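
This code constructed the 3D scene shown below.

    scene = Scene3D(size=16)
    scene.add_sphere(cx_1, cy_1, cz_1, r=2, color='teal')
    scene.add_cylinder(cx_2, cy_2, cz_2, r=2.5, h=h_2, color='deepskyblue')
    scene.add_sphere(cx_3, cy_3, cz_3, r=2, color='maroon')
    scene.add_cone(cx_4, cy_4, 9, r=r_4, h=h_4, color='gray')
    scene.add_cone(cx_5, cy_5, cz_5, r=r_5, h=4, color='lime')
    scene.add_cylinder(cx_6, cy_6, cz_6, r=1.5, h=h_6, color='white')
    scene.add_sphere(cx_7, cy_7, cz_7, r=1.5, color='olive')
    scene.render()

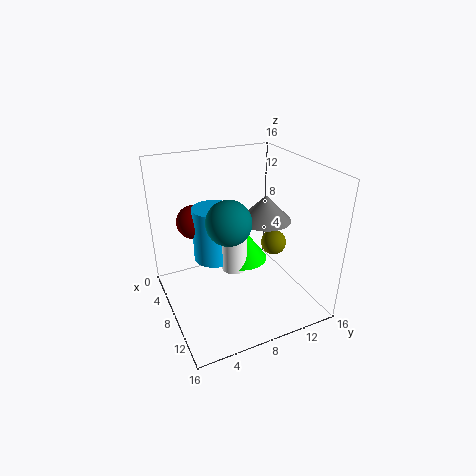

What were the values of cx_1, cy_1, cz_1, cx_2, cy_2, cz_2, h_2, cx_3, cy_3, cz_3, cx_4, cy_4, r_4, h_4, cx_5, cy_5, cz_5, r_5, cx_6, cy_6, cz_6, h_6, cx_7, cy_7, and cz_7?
cx_1 = 13.5
cy_1 = 4.5
cz_1 = 13
cx_2 = 4.5
cy_2 = 6.5
cz_2 = 4
h_2 = 6.5
cx_3 = 3
cy_3 = 4.5
cz_3 = 8.5
cx_4 = 7
cy_4 = 12
r_4 = 3
h_4 = 3
cx_5 = 6
cy_5 = 9.5
cz_5 = 4
r_5 = 3
cx_6 = 7
cy_6 = 8
cz_6 = 3.5
h_6 = 7
cx_7 = 7.5
cy_7 = 13
cz_7 = 6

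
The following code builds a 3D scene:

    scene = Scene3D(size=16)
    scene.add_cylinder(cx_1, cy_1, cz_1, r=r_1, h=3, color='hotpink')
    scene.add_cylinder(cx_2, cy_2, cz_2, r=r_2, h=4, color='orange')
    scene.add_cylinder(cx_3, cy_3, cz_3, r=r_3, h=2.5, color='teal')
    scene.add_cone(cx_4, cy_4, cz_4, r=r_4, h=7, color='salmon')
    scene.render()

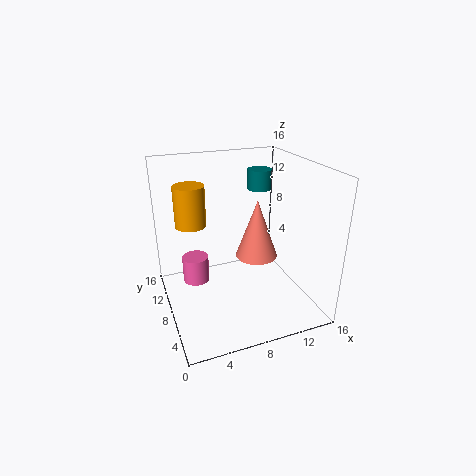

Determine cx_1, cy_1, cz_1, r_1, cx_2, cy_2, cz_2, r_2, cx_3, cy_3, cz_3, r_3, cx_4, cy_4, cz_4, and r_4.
cx_1 = 3.5
cy_1 = 10
cz_1 = 2.5
r_1 = 1.5
cx_2 = 2.5
cy_2 = 6.5
cz_2 = 11
r_2 = 1.5
cx_3 = 13
cy_3 = 13.5
cz_3 = 11.5
r_3 = 1.5
cx_4 = 11
cy_4 = 9.5
cz_4 = 4.5
r_4 = 2.5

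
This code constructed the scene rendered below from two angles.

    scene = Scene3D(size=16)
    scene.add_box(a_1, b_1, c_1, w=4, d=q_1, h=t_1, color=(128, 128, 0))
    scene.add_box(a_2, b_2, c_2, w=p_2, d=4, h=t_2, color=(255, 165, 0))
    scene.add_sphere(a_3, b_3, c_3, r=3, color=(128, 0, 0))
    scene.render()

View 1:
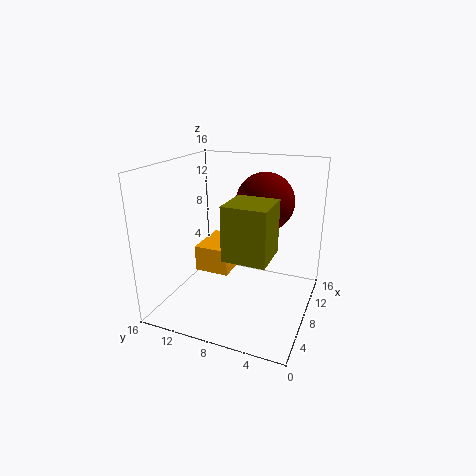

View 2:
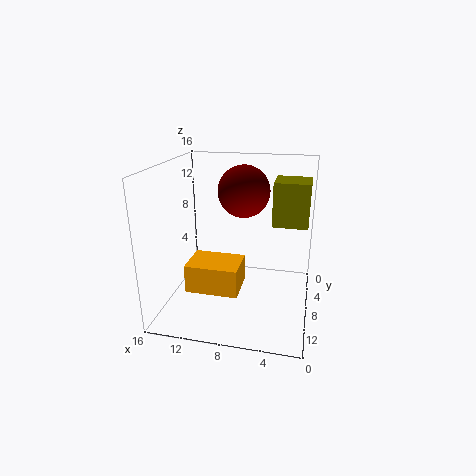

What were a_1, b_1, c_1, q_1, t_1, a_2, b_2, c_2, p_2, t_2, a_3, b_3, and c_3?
a_1 = 0.5
b_1 = 2.5
c_1 = 9
q_1 = 4
t_1 = 5
a_2 = 7
b_2 = 9
c_2 = 3.5
p_2 = 5.5
t_2 = 3
a_3 = 8
b_3 = 5
c_3 = 12.5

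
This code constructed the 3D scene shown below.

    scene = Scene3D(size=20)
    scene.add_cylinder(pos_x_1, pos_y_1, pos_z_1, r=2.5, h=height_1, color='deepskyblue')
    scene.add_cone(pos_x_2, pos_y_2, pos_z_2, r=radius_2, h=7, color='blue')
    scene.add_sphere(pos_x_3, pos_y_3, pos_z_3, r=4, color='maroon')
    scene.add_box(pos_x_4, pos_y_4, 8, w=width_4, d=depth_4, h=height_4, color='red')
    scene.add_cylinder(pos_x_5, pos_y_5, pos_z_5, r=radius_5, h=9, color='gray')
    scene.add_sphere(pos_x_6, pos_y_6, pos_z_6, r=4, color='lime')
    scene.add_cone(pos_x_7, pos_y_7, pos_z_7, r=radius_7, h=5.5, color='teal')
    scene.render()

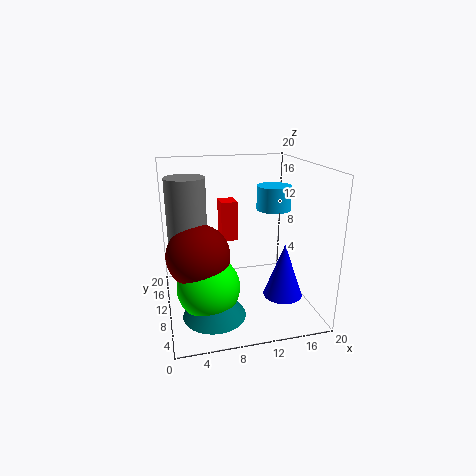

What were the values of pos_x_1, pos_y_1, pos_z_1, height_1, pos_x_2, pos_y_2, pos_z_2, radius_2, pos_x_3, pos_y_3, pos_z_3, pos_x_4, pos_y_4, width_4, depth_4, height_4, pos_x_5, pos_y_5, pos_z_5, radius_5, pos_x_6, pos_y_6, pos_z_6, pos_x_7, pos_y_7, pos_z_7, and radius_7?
pos_x_1 = 16; pos_y_1 = 12.5; pos_z_1 = 13; height_1 = 3.5; pos_x_2 = 14.5; pos_y_2 = 4; pos_z_2 = 4; radius_2 = 2.5; pos_x_3 = 4; pos_y_3 = 6.5; pos_z_3 = 9.5; pos_x_4 = 8.5; pos_y_4 = 14; width_4 = 2.5; depth_4 = 3; height_4 = 6; pos_x_5 = 3; pos_y_5 = 8.5; pos_z_5 = 10; radius_5 = 2.5; pos_x_6 = 5; pos_y_6 = 5.5; pos_z_6 = 5.5; pos_x_7 = 5.5; pos_y_7 = 4.5; pos_z_7 = 2; radius_7 = 4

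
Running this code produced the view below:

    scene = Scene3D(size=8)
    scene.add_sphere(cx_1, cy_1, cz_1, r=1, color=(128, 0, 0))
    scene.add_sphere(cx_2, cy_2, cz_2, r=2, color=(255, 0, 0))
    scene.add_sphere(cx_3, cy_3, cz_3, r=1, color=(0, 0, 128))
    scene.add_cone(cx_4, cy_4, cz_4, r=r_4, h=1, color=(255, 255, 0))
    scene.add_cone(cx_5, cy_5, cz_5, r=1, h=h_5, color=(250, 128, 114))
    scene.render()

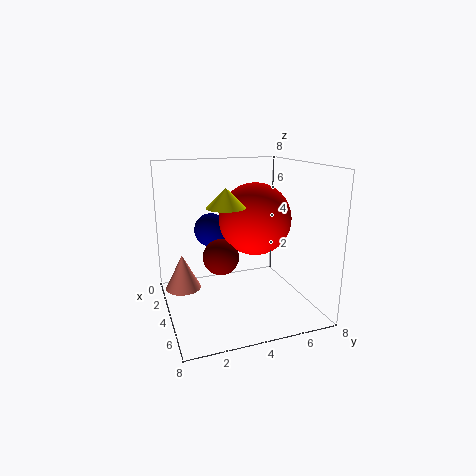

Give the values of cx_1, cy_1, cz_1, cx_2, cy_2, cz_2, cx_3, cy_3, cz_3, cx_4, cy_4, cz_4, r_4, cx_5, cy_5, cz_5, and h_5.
cx_1 = 4
cy_1 = 3
cz_1 = 3
cx_2 = 4
cy_2 = 5
cz_2 = 5
cx_3 = 2
cy_3 = 3
cz_3 = 4
cx_4 = 5
cy_4 = 3
cz_4 = 6
r_4 = 1
cx_5 = 3
cy_5 = 1
cz_5 = 1
h_5 = 2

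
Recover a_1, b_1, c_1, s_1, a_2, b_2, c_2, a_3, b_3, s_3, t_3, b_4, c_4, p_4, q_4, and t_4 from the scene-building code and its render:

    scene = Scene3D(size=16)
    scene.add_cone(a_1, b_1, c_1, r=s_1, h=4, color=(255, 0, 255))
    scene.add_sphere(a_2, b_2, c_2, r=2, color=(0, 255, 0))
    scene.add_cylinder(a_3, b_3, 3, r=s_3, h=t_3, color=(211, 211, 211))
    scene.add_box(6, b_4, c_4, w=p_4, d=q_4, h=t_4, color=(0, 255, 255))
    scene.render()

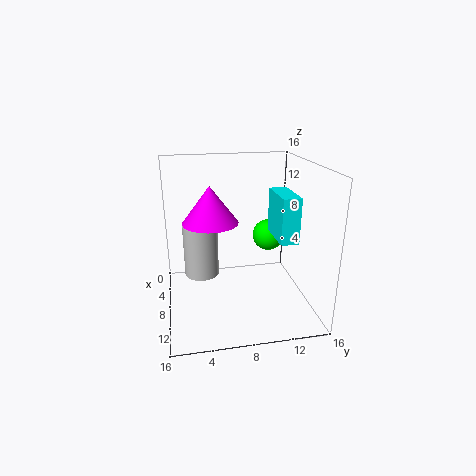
a_1 = 8, b_1 = 5, c_1 = 10, s_1 = 3, a_2 = 3, b_2 = 13, c_2 = 6, a_3 = 6, b_3 = 4, s_3 = 2, t_3 = 6, b_4 = 12, c_4 = 8, p_4 = 5, q_4 = 2, t_4 = 5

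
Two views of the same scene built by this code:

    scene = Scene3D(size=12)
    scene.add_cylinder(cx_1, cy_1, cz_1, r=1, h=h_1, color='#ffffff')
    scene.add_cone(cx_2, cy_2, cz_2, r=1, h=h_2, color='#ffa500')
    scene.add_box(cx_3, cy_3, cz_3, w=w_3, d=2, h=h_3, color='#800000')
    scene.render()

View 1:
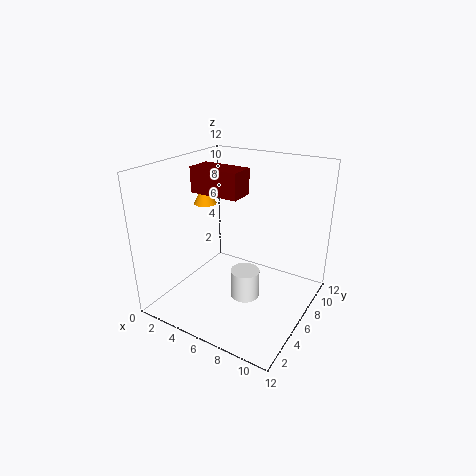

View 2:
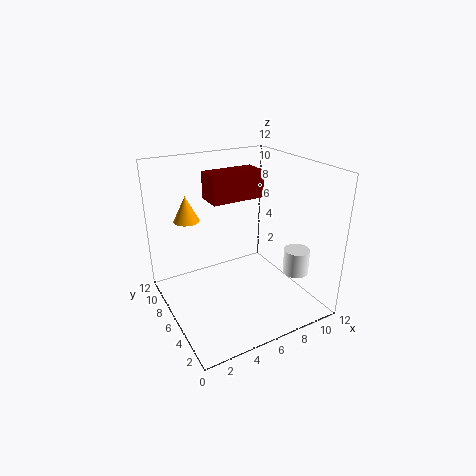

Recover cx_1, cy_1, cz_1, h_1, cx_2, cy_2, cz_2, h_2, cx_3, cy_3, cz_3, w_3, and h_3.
cx_1 = 9, cy_1 = 2, cz_1 = 4, h_1 = 2, cx_2 = 2, cy_2 = 7, cz_2 = 8, h_2 = 2, cx_3 = 3, cy_3 = 4, cz_3 = 10, w_3 = 4, h_3 = 2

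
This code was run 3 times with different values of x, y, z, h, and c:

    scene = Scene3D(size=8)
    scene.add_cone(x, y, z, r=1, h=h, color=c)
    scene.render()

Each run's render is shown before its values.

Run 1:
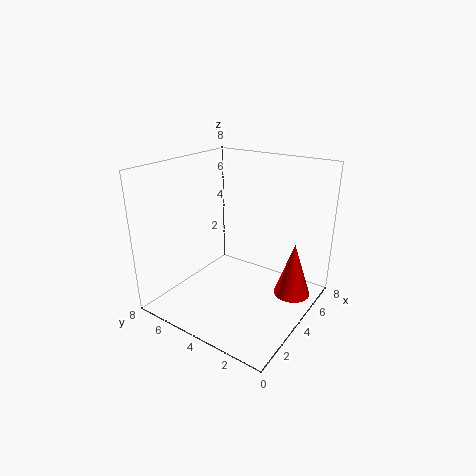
x = 5; y = 1; z = 1; h = 3; c = 'red'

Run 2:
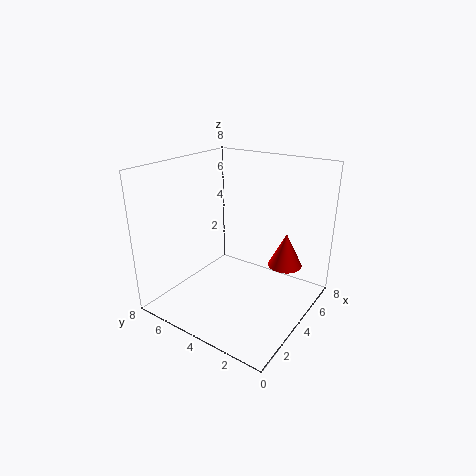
x = 6; y = 2; z = 2; h = 2; c = 'red'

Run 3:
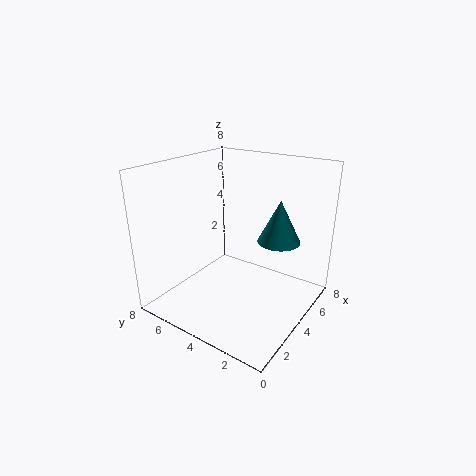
x = 3; y = 1; z = 5; h = 2; c = 'teal'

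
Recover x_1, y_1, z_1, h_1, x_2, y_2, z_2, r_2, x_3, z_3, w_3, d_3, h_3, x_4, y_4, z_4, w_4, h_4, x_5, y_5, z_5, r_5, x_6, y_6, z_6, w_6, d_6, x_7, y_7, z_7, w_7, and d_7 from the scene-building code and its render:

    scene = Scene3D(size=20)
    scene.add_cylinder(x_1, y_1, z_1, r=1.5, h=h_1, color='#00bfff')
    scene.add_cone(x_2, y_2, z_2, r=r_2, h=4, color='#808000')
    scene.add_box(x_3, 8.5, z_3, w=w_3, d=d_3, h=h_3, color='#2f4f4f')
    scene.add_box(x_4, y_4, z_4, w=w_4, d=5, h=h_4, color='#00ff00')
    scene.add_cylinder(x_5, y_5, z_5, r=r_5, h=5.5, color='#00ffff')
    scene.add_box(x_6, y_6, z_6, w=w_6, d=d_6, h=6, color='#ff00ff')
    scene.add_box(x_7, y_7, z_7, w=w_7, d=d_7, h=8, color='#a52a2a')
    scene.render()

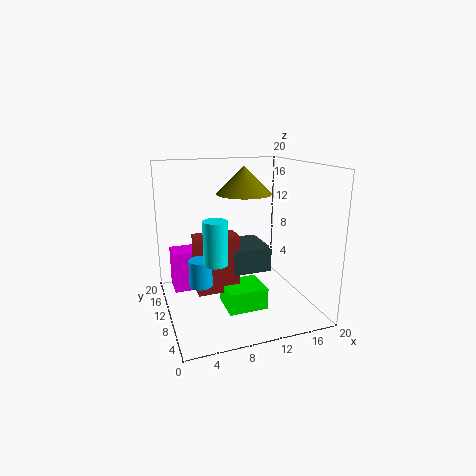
x_1 = 4
y_1 = 7.5
z_1 = 5
h_1 = 3.5
x_2 = 12
y_2 = 13
z_2 = 15.5
r_2 = 4
x_3 = 9
z_3 = 5
w_3 = 5.5
d_3 = 6.5
h_3 = 3.5
x_4 = 7.5
y_4 = 6
z_4 = 0.5
w_4 = 5.5
h_4 = 3
x_5 = 5.5
y_5 = 5.5
z_5 = 8.5
r_5 = 1.5
x_6 = 1.5
y_6 = 14
z_6 = 1
w_6 = 6.5
d_6 = 4
x_7 = 4
y_7 = 9
z_7 = 2.5
w_7 = 6
d_7 = 3.5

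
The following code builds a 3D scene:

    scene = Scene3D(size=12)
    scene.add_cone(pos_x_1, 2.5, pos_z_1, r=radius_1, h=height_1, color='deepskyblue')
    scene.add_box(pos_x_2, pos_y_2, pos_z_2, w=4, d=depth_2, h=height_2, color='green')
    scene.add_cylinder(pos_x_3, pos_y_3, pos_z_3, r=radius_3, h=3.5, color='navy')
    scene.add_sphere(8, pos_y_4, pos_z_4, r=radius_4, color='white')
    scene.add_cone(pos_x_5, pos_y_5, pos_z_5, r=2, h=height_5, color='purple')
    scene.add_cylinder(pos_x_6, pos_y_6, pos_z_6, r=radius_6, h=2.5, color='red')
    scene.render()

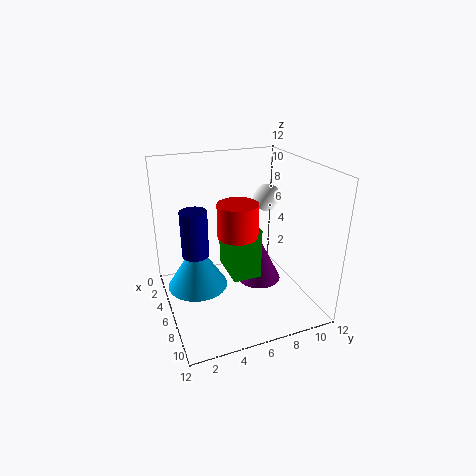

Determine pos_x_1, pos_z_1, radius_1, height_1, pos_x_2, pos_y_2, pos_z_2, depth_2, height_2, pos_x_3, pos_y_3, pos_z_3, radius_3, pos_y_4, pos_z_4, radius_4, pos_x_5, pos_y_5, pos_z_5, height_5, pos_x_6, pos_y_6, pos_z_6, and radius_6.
pos_x_1 = 5.5, pos_z_1 = 2, radius_1 = 2.5, height_1 = 4, pos_x_2 = 2.5, pos_y_2 = 5.5, pos_z_2 = 2, depth_2 = 2.5, height_2 = 4.5, pos_x_3 = 7.5, pos_y_3 = 2, pos_z_3 = 6, radius_3 = 1, pos_y_4 = 7.5, pos_z_4 = 10, radius_4 = 1, pos_x_5 = 5, pos_y_5 = 8.5, pos_z_5 = 1, height_5 = 4, pos_x_6 = 8.5, pos_y_6 = 5, pos_z_6 = 7.5, radius_6 = 1.5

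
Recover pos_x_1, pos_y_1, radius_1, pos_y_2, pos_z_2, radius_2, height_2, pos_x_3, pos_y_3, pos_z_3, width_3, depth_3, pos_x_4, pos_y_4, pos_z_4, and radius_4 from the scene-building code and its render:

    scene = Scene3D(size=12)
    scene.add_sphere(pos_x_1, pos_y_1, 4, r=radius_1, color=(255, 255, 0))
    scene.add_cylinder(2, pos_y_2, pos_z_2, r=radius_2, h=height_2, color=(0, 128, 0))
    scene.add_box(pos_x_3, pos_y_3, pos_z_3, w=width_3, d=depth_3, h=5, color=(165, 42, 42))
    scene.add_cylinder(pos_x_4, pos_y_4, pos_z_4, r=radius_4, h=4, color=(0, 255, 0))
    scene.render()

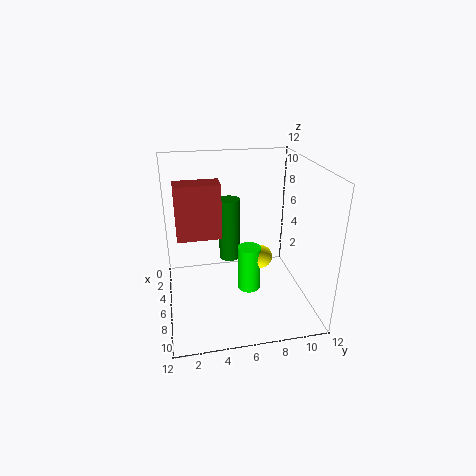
pos_x_1 = 6
pos_y_1 = 8
radius_1 = 1
pos_y_2 = 6
pos_z_2 = 2
radius_2 = 1
height_2 = 6
pos_x_3 = 2
pos_y_3 = 1
pos_z_3 = 5
width_3 = 2
depth_3 = 4
pos_x_4 = 6
pos_y_4 = 7
pos_z_4 = 1
radius_4 = 1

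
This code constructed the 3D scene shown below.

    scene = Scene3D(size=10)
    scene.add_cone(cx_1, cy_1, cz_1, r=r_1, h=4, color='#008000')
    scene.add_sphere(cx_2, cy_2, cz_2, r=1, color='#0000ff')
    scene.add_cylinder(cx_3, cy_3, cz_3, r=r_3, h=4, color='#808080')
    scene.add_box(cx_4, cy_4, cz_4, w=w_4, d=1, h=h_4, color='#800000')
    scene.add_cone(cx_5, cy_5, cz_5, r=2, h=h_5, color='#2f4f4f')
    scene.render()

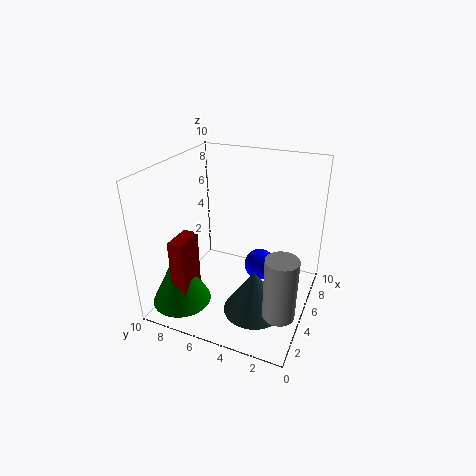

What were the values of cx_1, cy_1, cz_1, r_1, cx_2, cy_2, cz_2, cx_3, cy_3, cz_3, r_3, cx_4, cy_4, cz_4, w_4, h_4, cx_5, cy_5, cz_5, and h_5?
cx_1 = 2, cy_1 = 8, cz_1 = 1, r_1 = 2, cx_2 = 4, cy_2 = 3, cz_2 = 4, cx_3 = 2, cy_3 = 1, cz_3 = 2, r_3 = 1, cx_4 = 1, cy_4 = 7, cz_4 = 2, w_4 = 2, h_4 = 4, cx_5 = 3, cy_5 = 3, cz_5 = 1, h_5 = 3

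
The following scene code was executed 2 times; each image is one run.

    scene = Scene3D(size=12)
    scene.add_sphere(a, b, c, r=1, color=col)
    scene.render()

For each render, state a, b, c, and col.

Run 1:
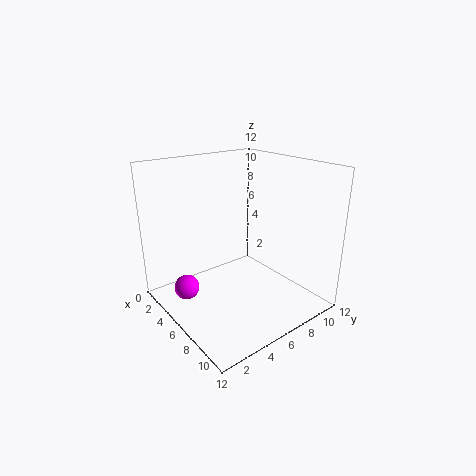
a = 5, b = 1.5, c = 2.5, col = 'magenta'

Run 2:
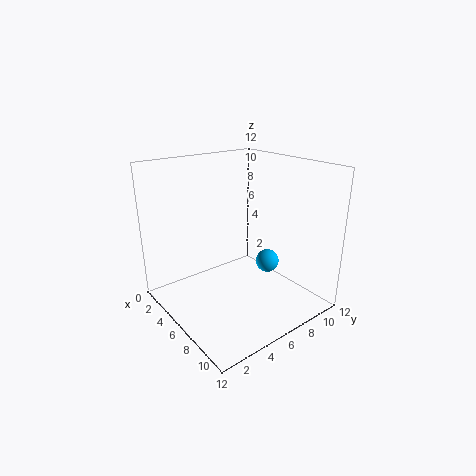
a = 7, b = 8.5, c = 3.5, col = 'deepskyblue'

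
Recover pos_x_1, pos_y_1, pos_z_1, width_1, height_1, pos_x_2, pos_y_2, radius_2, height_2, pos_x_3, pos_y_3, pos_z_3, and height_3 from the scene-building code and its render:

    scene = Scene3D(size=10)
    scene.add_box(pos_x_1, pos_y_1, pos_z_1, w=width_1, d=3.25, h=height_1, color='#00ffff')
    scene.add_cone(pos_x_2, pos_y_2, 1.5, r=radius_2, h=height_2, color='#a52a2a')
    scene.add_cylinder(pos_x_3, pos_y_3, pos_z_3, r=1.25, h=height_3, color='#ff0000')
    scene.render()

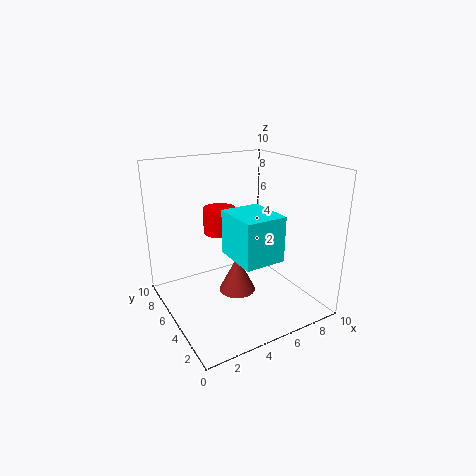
pos_x_1 = 3.75
pos_y_1 = 1.75
pos_z_1 = 4.25
width_1 = 2.75
height_1 = 3
pos_x_2 = 4.5
pos_y_2 = 4.25
radius_2 = 1.25
height_2 = 2.5
pos_x_3 = 5.25
pos_y_3 = 8.25
pos_z_3 = 4.25
height_3 = 2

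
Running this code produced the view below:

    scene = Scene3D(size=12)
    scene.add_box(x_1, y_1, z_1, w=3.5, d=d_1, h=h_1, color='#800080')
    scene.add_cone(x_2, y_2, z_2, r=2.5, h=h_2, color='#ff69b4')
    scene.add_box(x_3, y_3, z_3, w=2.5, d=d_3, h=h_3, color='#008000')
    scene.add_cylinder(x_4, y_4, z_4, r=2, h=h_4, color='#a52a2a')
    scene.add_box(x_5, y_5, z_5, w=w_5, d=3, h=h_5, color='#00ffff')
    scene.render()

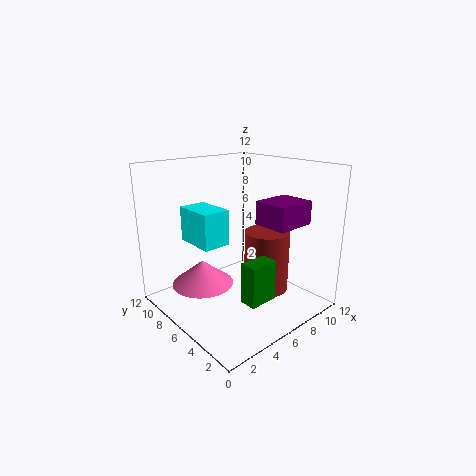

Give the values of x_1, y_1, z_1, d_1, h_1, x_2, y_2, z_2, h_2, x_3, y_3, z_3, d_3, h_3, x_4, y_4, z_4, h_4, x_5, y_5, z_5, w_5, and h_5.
x_1 = 7.5
y_1 = 2.5
z_1 = 7
d_1 = 3
h_1 = 2
x_2 = 3
y_2 = 7
z_2 = 2.5
h_2 = 2
x_3 = 5
y_3 = 3
z_3 = 1
d_3 = 1.5
h_3 = 3.5
x_4 = 9
y_4 = 5.5
z_4 = 0.5
h_4 = 5.5
x_5 = 1
y_5 = 3.5
z_5 = 7
w_5 = 2
h_5 = 2.5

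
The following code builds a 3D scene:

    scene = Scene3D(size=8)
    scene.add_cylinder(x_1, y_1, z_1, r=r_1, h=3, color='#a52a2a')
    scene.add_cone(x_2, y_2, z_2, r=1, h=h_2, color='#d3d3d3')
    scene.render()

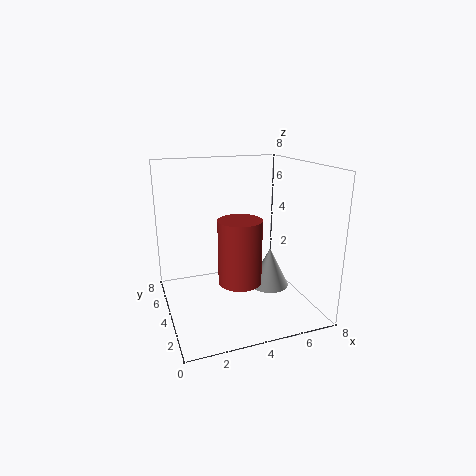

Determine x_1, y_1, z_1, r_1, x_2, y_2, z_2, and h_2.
x_1 = 3
y_1 = 1
z_1 = 3
r_1 = 1
x_2 = 5
y_2 = 2
z_2 = 2
h_2 = 2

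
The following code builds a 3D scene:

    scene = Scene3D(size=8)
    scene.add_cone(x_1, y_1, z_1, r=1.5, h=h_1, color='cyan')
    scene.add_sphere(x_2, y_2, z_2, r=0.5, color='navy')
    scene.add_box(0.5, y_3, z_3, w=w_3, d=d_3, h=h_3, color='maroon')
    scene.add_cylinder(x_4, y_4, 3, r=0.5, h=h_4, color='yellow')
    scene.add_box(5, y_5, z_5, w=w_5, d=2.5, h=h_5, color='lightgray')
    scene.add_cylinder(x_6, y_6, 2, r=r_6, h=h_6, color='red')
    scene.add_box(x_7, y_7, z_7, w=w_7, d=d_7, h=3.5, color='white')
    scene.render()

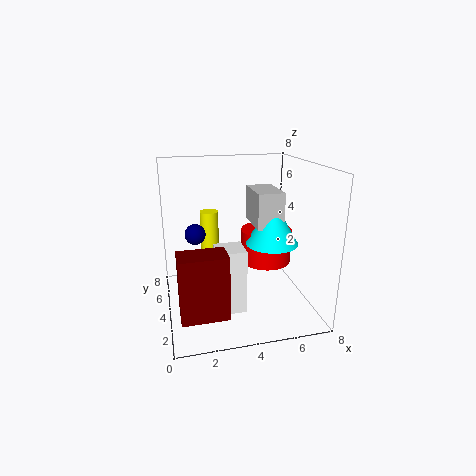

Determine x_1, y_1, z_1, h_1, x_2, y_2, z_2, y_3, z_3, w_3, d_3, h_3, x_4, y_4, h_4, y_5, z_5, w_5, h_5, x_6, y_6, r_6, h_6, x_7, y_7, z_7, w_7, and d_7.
x_1 = 6; y_1 = 4; z_1 = 3.5; h_1 = 2.5; x_2 = 1.5; y_2 = 2.5; z_2 = 5; y_3 = 1.5; z_3 = 0.5; w_3 = 2.5; d_3 = 1.5; h_3 = 3.5; x_4 = 2.5; y_4 = 4.5; h_4 = 2.5; y_5 = 3.5; z_5 = 4.5; w_5 = 1.5; h_5 = 2; x_6 = 6; y_6 = 5; r_6 = 1.5; h_6 = 2; x_7 = 2.5; y_7 = 2; z_7 = 0.5; w_7 = 1.5; d_7 = 1.5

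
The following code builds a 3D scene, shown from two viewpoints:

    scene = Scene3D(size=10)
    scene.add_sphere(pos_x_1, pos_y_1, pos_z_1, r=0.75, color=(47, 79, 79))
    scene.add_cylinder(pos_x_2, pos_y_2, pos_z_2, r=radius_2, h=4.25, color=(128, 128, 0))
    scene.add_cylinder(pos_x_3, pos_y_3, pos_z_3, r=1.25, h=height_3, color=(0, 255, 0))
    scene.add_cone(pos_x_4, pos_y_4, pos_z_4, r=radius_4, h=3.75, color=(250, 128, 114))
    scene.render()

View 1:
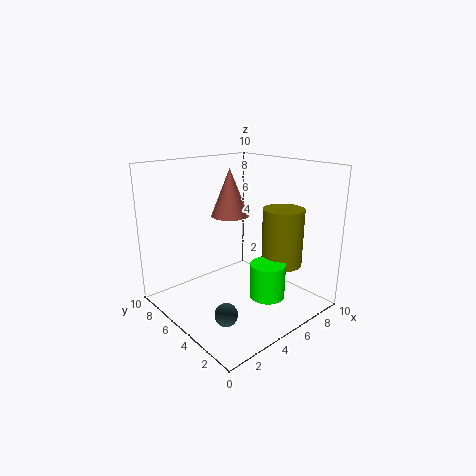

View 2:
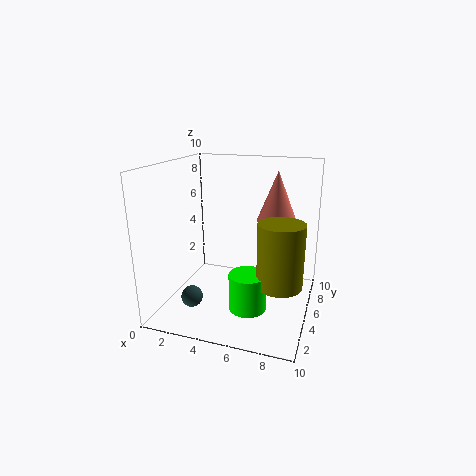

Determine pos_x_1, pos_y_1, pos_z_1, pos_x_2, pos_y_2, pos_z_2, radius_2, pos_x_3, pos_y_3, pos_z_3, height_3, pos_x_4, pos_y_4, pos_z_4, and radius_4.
pos_x_1 = 2.25, pos_y_1 = 3, pos_z_1 = 1, pos_x_2 = 8.25, pos_y_2 = 3.75, pos_z_2 = 2.5, radius_2 = 1.5, pos_x_3 = 6.25, pos_y_3 = 3.25, pos_z_3 = 0.75, height_3 = 2.5, pos_x_4 = 7, pos_y_4 = 8.25, pos_z_4 = 5.5, radius_4 = 1.5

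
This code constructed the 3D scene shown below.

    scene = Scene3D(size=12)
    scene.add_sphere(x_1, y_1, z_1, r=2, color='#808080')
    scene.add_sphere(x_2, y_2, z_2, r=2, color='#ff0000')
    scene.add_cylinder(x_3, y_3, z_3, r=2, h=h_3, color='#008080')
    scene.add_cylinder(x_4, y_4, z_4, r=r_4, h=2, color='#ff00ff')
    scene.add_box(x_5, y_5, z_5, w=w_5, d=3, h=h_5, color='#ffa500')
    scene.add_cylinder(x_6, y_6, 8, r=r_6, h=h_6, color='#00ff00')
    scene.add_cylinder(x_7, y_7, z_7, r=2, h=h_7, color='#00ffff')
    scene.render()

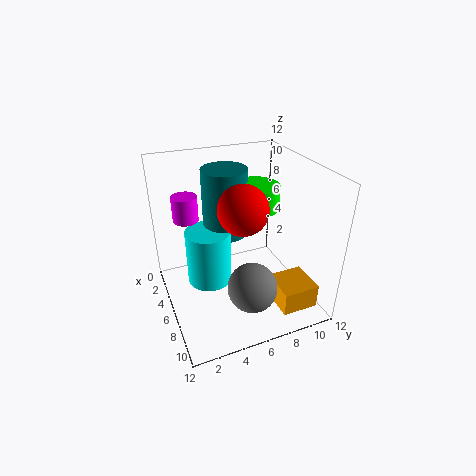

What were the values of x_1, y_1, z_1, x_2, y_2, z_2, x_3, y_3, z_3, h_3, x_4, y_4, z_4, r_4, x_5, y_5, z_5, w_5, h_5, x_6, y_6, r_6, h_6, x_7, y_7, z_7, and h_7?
x_1 = 9; y_1 = 6; z_1 = 3; x_2 = 7; y_2 = 6; z_2 = 9; x_3 = 3; y_3 = 6; z_3 = 5; h_3 = 6; x_4 = 5; y_4 = 2; z_4 = 8; r_4 = 1; x_5 = 8; y_5 = 8; z_5 = 1; w_5 = 3; h_5 = 2; x_6 = 5; y_6 = 8; r_6 = 2; h_6 = 2; x_7 = 4; y_7 = 4; z_7 = 1; h_7 = 5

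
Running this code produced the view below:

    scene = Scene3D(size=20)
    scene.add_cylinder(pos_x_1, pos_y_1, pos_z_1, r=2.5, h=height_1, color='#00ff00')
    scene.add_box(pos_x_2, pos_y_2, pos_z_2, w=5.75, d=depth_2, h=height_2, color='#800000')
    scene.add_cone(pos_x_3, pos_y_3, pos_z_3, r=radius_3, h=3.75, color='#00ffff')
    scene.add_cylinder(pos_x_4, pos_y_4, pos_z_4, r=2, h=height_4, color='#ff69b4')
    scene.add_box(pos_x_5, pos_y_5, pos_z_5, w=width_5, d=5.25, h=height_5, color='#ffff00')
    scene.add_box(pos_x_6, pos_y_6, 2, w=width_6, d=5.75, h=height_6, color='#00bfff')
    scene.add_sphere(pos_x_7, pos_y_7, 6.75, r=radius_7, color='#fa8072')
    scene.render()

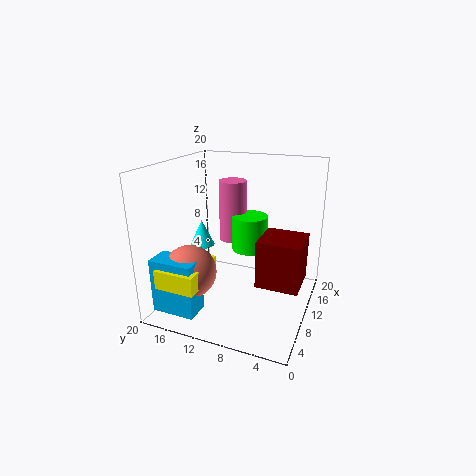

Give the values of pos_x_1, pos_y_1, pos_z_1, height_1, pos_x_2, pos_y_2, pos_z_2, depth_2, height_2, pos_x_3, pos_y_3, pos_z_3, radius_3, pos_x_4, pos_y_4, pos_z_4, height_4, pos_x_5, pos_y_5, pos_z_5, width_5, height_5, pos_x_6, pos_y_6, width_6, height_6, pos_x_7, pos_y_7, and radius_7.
pos_x_1 = 12
pos_y_1 = 9
pos_z_1 = 7.75
height_1 = 5
pos_x_2 = 7.25
pos_y_2 = 0.75
pos_z_2 = 4.5
depth_2 = 5.75
height_2 = 6.5
pos_x_3 = 10.25
pos_y_3 = 15.75
pos_z_3 = 8
radius_3 = 1.75
pos_x_4 = 13
pos_y_4 = 12
pos_z_4 = 8.5
height_4 = 8.75
pos_x_5 = 0.25
pos_y_5 = 12
pos_z_5 = 5.75
width_5 = 6.75
height_5 = 2.5
pos_x_6 = 0.75
pos_y_6 = 12.5
width_6 = 3.25
height_6 = 7.25
pos_x_7 = 4.25
pos_y_7 = 14.5
radius_7 = 3.5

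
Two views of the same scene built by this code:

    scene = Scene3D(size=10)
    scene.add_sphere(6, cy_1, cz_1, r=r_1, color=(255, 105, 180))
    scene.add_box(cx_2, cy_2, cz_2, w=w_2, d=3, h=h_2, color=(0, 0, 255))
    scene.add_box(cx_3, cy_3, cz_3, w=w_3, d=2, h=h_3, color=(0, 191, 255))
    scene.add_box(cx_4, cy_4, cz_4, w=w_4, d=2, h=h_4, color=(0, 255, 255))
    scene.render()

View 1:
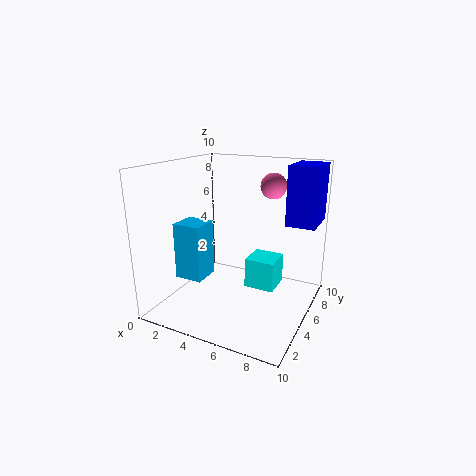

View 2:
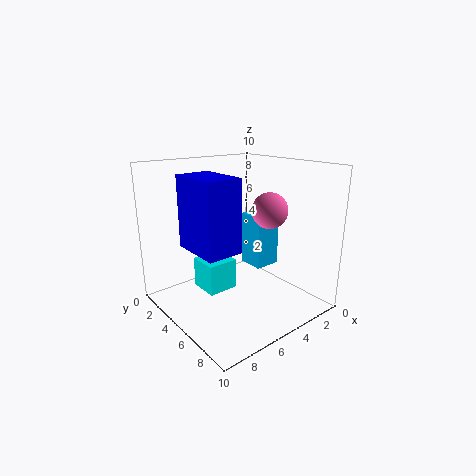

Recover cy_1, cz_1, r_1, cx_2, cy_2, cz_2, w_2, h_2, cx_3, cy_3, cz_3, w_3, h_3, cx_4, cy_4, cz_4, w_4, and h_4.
cy_1 = 9, cz_1 = 8, r_1 = 1, cx_2 = 8, cy_2 = 6, cz_2 = 6, w_2 = 2, h_2 = 4, cx_3 = 1, cy_3 = 3, cz_3 = 2, w_3 = 2, h_3 = 4, cx_4 = 6, cy_4 = 4, cz_4 = 2, w_4 = 2, h_4 = 2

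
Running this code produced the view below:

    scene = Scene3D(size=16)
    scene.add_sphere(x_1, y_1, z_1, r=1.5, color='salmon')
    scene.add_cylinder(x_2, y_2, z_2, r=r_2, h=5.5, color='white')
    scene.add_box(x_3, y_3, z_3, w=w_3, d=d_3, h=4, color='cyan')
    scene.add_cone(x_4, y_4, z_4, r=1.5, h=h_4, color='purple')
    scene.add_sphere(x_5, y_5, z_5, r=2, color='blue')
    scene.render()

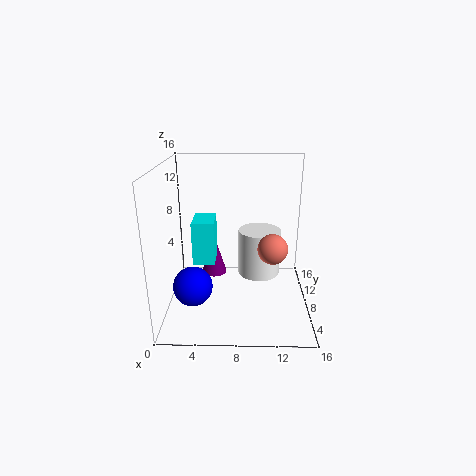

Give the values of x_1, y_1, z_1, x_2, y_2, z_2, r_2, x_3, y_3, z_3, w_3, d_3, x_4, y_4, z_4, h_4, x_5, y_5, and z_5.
x_1 = 11.5; y_1 = 4; z_1 = 8.5; x_2 = 10.5; y_2 = 10.5; z_2 = 2.5; r_2 = 2.5; x_3 = 4; y_3 = 1.5; z_3 = 8; w_3 = 2; d_3 = 3; x_4 = 5; y_4 = 10.5; z_4 = 2.5; h_4 = 5; x_5 = 3.5; y_5 = 3.5; z_5 = 4.5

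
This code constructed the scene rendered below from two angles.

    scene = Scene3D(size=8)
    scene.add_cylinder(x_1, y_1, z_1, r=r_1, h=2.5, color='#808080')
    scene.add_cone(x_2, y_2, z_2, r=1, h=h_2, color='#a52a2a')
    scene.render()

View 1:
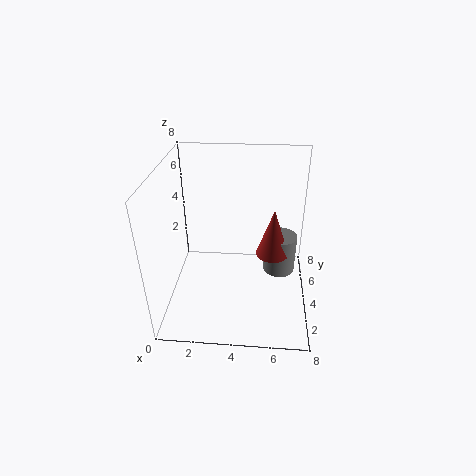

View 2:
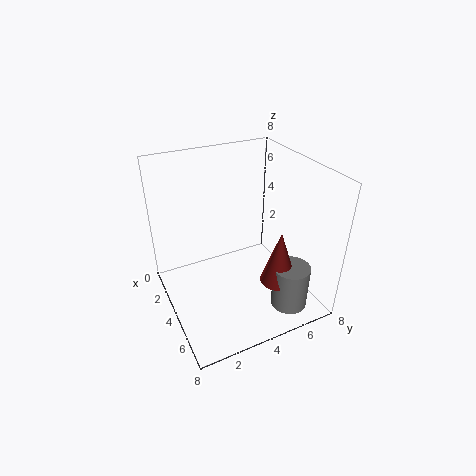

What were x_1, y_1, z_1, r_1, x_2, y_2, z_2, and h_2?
x_1 = 6.5; y_1 = 6; z_1 = 0.5; r_1 = 1; x_2 = 6; y_2 = 5.5; z_2 = 2; h_2 = 3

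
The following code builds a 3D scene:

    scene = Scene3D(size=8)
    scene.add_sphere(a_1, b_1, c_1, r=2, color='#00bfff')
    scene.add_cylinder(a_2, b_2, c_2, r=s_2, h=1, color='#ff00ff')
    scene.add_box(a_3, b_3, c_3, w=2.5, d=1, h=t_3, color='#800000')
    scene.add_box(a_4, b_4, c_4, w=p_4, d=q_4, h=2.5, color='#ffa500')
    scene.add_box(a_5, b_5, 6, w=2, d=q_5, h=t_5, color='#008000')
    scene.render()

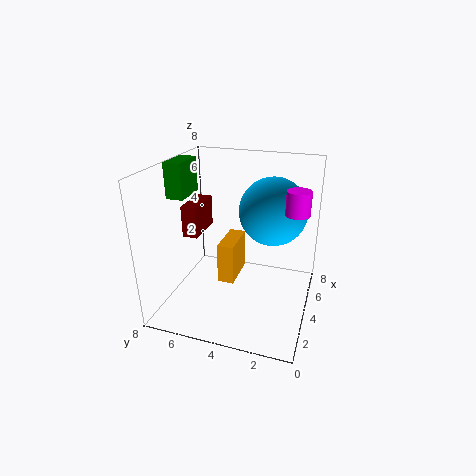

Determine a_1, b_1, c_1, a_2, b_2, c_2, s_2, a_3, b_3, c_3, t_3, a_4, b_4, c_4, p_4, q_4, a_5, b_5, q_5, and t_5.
a_1 = 6; b_1 = 2.5; c_1 = 5; a_2 = 1; b_2 = 0.5; c_2 = 7; s_2 = 0.5; a_3 = 5; b_3 = 7; c_3 = 3; t_3 = 2; a_4 = 4.5; b_4 = 4.5; c_4 = 0.5; p_4 = 2.5; q_4 = 1; a_5 = 3.5; b_5 = 7; q_5 = 1; t_5 = 2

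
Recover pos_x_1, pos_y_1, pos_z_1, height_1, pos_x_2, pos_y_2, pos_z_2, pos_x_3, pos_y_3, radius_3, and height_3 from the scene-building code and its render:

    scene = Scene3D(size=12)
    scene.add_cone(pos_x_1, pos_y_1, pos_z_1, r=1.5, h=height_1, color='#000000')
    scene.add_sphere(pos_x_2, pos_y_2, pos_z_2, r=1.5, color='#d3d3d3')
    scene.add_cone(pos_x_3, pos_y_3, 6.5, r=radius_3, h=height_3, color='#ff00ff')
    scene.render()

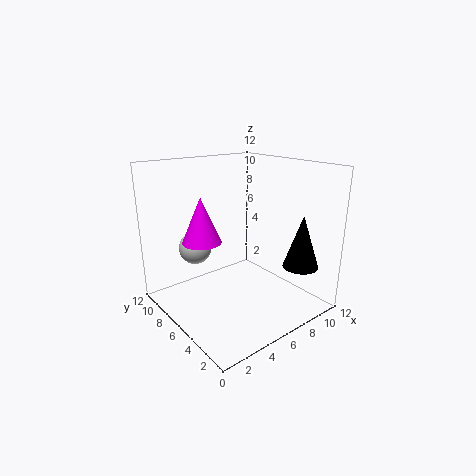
pos_x_1 = 10; pos_y_1 = 2.5; pos_z_1 = 3.5; height_1 = 4.5; pos_x_2 = 4.5; pos_y_2 = 10.5; pos_z_2 = 4; pos_x_3 = 2.5; pos_y_3 = 6; radius_3 = 1.5; height_3 = 3.5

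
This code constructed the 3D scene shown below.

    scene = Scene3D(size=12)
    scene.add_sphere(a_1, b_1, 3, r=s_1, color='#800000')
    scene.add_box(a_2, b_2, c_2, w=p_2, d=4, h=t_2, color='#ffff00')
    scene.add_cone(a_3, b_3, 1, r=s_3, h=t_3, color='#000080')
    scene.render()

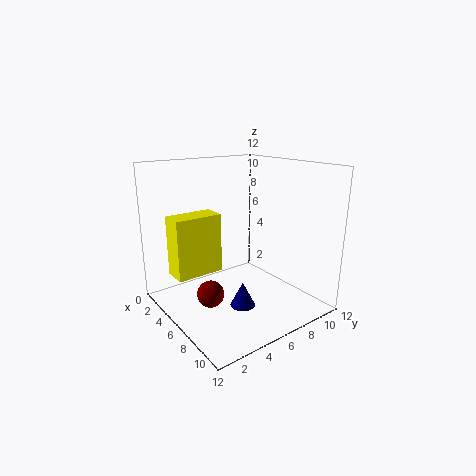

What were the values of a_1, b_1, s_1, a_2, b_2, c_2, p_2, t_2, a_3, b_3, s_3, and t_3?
a_1 = 8, b_1 = 2, s_1 = 1, a_2 = 3, b_2 = 1, c_2 = 3, p_2 = 2, t_2 = 5, a_3 = 8, b_3 = 5, s_3 = 1, t_3 = 2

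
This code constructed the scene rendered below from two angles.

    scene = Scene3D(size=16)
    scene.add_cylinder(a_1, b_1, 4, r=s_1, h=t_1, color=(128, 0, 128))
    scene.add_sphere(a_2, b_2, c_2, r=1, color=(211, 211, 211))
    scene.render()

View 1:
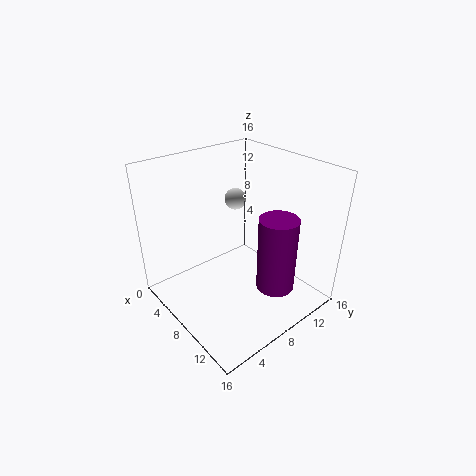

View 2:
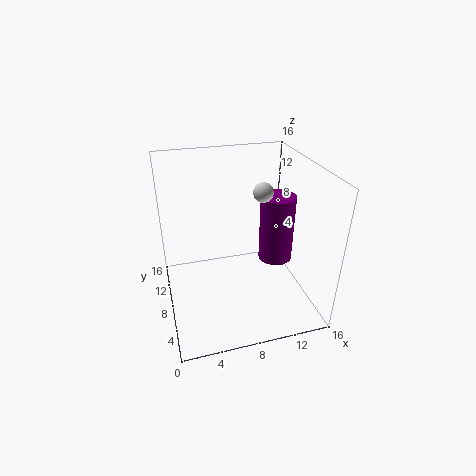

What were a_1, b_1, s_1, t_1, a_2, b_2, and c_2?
a_1 = 13
b_1 = 9
s_1 = 2
t_1 = 8
a_2 = 10
b_2 = 6
c_2 = 14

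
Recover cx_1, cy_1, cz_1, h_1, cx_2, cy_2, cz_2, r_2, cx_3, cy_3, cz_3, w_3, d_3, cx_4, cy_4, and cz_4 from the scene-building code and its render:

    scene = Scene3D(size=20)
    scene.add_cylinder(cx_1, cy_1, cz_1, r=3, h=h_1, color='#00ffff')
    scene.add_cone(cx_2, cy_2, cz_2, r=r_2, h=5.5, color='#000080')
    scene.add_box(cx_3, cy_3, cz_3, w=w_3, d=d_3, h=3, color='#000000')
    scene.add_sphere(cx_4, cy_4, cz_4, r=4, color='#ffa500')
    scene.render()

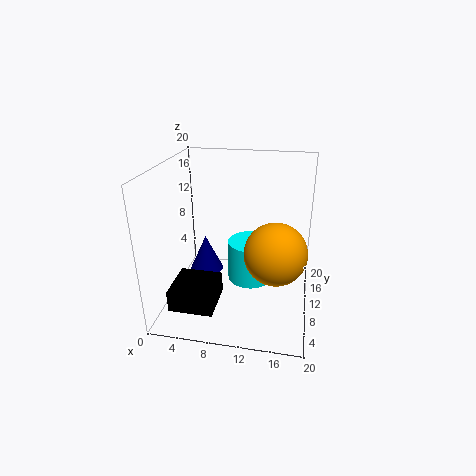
cx_1 = 12; cy_1 = 8.5; cz_1 = 5; h_1 = 5.5; cx_2 = 4.5; cy_2 = 12.5; cz_2 = 3; r_2 = 2.5; cx_3 = 2; cy_3 = 2.5; cz_3 = 2; w_3 = 6; d_3 = 6; cx_4 = 15.5; cy_4 = 6.5; cz_4 = 10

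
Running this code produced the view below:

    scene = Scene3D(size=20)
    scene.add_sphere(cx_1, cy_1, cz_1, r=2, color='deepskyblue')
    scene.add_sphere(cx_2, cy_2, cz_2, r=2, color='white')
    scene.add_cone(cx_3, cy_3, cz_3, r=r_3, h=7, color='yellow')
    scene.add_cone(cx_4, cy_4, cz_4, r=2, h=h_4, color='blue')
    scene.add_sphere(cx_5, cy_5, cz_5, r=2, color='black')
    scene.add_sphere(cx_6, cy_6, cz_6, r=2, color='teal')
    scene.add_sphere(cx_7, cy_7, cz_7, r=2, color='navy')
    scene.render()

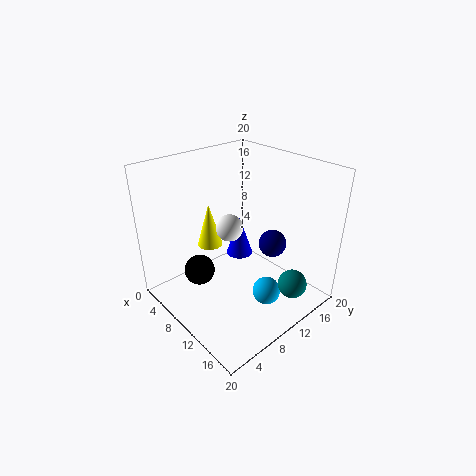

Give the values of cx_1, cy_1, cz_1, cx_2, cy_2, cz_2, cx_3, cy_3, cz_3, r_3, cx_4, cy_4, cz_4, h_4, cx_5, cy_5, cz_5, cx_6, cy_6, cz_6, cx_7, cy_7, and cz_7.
cx_1 = 14, cy_1 = 12, cz_1 = 2, cx_2 = 7, cy_2 = 11, cz_2 = 10, cx_3 = 2, cy_3 = 11, cz_3 = 5, r_3 = 2, cx_4 = 7, cy_4 = 13, cz_4 = 5, h_4 = 6, cx_5 = 9, cy_5 = 4, cz_5 = 7, cx_6 = 17, cy_6 = 14, cz_6 = 4, cx_7 = 12, cy_7 = 15, cz_7 = 8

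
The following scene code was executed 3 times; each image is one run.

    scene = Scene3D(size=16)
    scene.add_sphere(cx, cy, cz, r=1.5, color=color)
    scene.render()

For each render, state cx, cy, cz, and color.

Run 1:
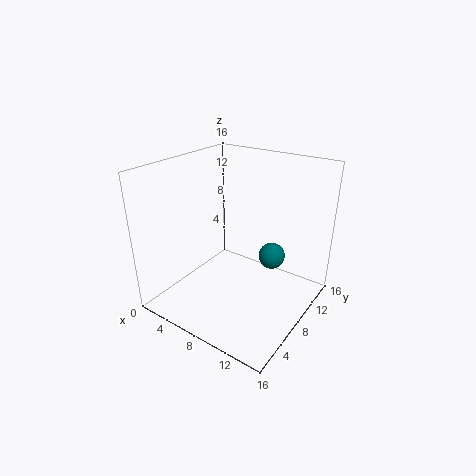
cx = 11; cy = 10.5; cz = 5.5; color = 'teal'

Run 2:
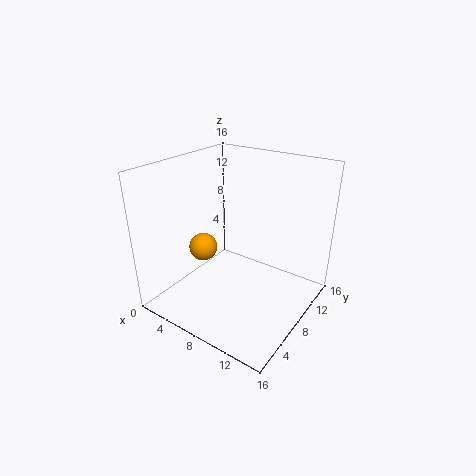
cx = 5.5; cy = 5; cz = 7.5; color = 'orange'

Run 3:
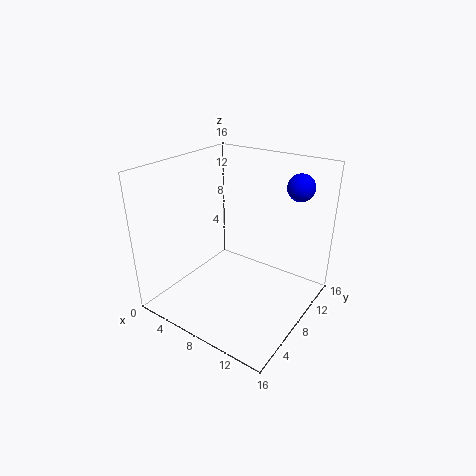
cx = 13; cy = 12.5; cz = 13.5; color = 'blue'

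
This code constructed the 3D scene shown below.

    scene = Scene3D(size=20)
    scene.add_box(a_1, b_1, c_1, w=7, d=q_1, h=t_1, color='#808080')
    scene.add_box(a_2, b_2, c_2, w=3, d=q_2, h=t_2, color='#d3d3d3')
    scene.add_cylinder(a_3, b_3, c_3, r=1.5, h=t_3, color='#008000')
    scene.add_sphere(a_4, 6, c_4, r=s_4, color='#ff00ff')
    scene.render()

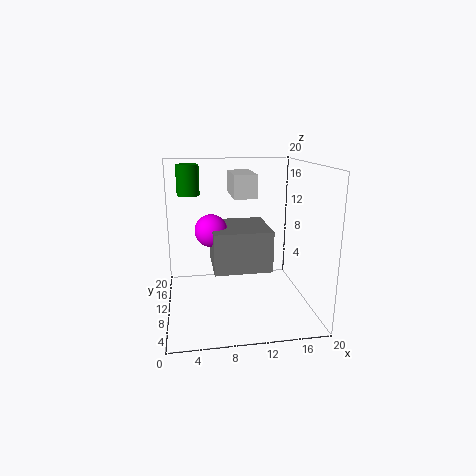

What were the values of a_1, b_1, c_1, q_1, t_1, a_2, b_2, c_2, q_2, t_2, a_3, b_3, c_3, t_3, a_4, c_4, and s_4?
a_1 = 6
b_1 = 2.5
c_1 = 8
q_1 = 7
t_1 = 5
a_2 = 9
b_2 = 7
c_2 = 16
q_2 = 6
t_2 = 3
a_3 = 3.5
b_3 = 11
c_3 = 16
t_3 = 4
a_4 = 6
c_4 = 12.5
s_4 = 2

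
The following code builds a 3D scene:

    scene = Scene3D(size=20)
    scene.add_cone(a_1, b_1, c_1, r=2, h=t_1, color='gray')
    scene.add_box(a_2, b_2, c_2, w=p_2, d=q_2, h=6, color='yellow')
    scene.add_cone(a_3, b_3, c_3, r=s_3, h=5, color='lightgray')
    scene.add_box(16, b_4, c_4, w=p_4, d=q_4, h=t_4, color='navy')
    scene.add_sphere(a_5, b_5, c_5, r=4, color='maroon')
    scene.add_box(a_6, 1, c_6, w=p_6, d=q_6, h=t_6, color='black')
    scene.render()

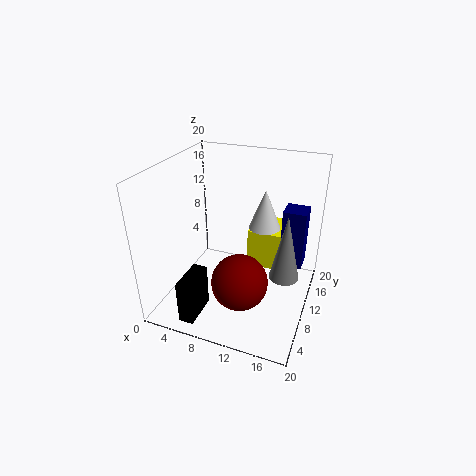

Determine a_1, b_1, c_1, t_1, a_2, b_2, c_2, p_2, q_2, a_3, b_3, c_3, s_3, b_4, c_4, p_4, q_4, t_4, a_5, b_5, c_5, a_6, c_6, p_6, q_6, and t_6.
a_1 = 17
b_1 = 9
c_1 = 6
t_1 = 9
a_2 = 10
b_2 = 14
c_2 = 3
p_2 = 6
q_2 = 6
a_3 = 14
b_3 = 9
c_3 = 13
s_3 = 2
b_4 = 10
c_4 = 7
p_4 = 3
q_4 = 3
t_4 = 8
a_5 = 11
b_5 = 8
c_5 = 4
a_6 = 5
c_6 = 1
p_6 = 2
q_6 = 5
t_6 = 6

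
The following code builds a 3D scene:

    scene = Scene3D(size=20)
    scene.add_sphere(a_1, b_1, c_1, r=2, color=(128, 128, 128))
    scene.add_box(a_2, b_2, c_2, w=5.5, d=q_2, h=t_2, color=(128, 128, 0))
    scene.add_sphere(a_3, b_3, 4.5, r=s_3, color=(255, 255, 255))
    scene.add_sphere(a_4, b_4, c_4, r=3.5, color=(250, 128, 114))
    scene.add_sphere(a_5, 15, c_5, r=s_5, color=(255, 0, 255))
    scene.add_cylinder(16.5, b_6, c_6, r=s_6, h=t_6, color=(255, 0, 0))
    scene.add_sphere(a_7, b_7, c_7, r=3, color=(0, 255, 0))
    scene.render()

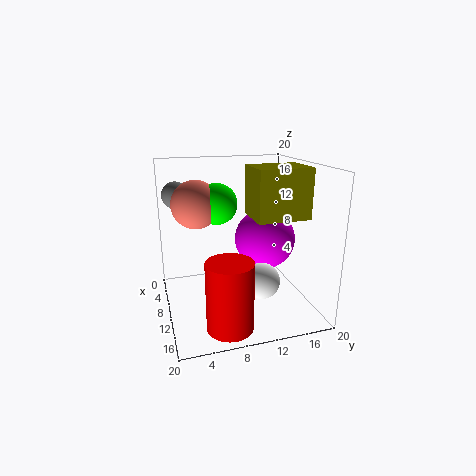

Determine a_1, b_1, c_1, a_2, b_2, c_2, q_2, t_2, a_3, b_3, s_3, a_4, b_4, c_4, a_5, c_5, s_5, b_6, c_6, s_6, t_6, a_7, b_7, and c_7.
a_1 = 3, b_1 = 2.5, c_1 = 15, a_2 = 10, b_2 = 11, c_2 = 13.5, q_2 = 7, t_2 = 6.5, a_3 = 13, b_3 = 12.5, s_3 = 2.5, a_4 = 5.5, b_4 = 5, c_4 = 14, a_5 = 7.5, c_5 = 8.5, s_5 = 4.5, b_6 = 7, c_6 = 0.5, s_6 = 3, t_6 = 9, a_7 = 6, b_7 = 8, c_7 = 14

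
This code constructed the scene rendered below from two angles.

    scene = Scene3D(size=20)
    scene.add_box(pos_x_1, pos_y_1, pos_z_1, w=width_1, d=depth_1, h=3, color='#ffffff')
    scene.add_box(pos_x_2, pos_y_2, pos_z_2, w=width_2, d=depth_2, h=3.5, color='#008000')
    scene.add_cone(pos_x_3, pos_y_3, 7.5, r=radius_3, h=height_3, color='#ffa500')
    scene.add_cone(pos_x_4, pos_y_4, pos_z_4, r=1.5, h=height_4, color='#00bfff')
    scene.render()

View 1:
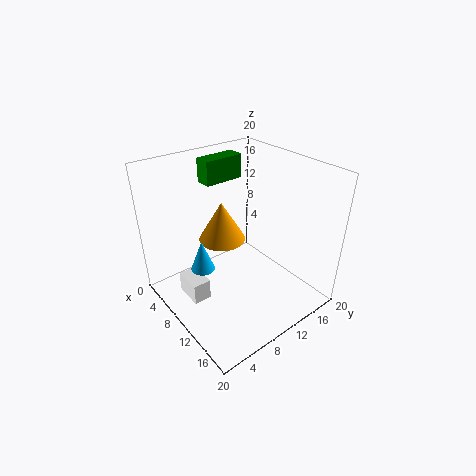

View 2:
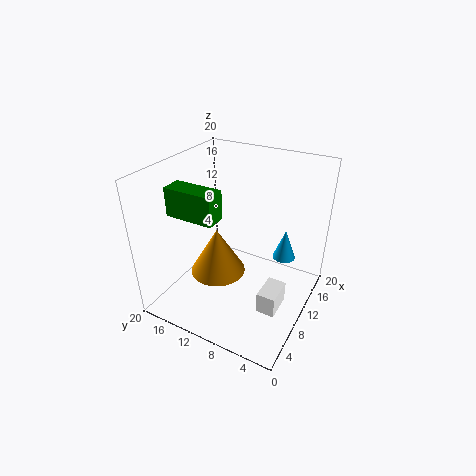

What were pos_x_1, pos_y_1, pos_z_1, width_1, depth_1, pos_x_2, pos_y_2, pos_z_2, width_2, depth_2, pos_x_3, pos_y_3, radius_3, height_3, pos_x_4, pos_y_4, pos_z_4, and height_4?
pos_x_1 = 6; pos_y_1 = 2.5; pos_z_1 = 2; width_1 = 4; depth_1 = 2.5; pos_x_2 = 2; pos_y_2 = 9; pos_z_2 = 16; width_2 = 2.5; depth_2 = 6; pos_x_3 = 5.5; pos_y_3 = 10.5; radius_3 = 3.5; height_3 = 6; pos_x_4 = 11; pos_y_4 = 3.5; pos_z_4 = 8.5; height_4 = 4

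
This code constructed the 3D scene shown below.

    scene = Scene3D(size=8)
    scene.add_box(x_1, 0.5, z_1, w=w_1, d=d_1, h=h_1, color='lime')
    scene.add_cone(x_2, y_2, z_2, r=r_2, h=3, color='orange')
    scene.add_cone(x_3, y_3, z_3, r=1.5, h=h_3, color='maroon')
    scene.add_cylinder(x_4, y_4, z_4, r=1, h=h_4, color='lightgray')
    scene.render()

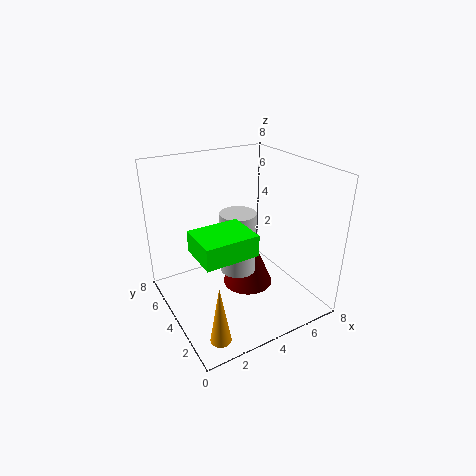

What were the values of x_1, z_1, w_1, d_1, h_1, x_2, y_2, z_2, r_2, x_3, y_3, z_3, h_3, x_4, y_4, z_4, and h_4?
x_1 = 0.5; z_1 = 5; w_1 = 2.5; d_1 = 2; h_1 = 1; x_2 = 1; y_2 = 0.5; z_2 = 1; r_2 = 0.5; x_3 = 5; y_3 = 4.5; z_3 = 0.5; h_3 = 3.5; x_4 = 4; y_4 = 4; z_4 = 2; h_4 = 3.5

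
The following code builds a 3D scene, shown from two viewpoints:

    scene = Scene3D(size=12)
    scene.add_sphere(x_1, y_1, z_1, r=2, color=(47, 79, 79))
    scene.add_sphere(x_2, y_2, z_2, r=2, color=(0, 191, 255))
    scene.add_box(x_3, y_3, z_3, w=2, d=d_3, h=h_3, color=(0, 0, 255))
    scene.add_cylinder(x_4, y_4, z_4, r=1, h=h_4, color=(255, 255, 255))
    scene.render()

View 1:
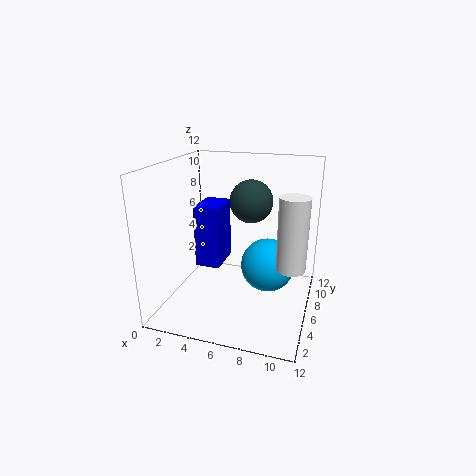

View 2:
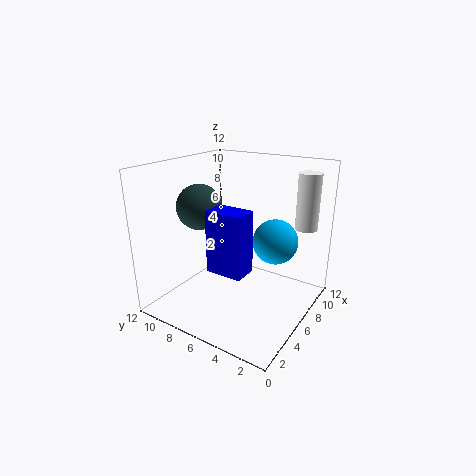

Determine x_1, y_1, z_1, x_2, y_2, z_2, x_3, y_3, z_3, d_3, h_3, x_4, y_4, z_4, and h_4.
x_1 = 6; y_1 = 10; z_1 = 8; x_2 = 9; y_2 = 4; z_2 = 5; x_3 = 3; y_3 = 4; z_3 = 4; d_3 = 3; h_3 = 5; x_4 = 11; y_4 = 2; z_4 = 6; h_4 = 5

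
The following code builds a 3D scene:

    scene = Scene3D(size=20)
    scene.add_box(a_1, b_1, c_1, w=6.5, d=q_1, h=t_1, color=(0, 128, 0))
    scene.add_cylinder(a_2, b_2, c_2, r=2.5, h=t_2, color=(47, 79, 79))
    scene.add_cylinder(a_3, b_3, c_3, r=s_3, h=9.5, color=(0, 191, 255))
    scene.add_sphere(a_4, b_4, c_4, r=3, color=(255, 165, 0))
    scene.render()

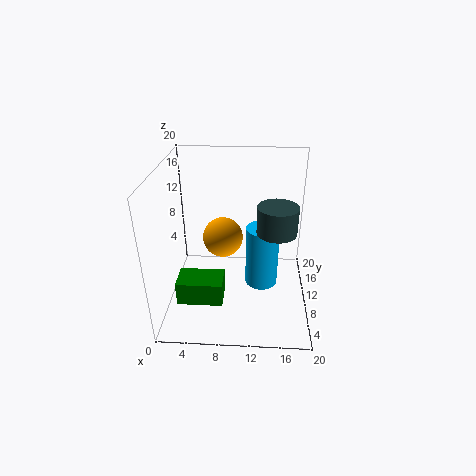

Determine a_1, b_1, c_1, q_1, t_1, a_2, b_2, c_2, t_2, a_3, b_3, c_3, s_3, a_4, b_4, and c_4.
a_1 = 1.5; b_1 = 6; c_1 = 1; q_1 = 4; t_1 = 3.5; a_2 = 15; b_2 = 6.5; c_2 = 13; t_2 = 3.5; a_3 = 13.5; b_3 = 13; c_3 = 0.5; s_3 = 2.5; a_4 = 7.5; b_4 = 13.5; c_4 = 8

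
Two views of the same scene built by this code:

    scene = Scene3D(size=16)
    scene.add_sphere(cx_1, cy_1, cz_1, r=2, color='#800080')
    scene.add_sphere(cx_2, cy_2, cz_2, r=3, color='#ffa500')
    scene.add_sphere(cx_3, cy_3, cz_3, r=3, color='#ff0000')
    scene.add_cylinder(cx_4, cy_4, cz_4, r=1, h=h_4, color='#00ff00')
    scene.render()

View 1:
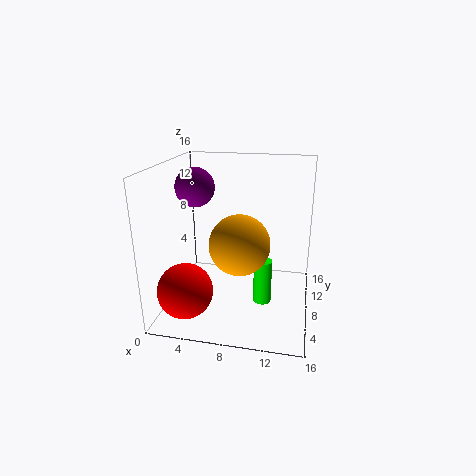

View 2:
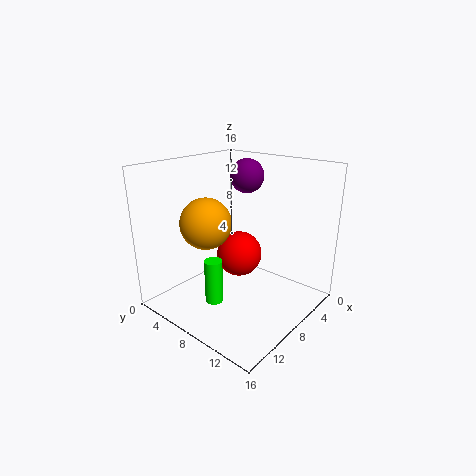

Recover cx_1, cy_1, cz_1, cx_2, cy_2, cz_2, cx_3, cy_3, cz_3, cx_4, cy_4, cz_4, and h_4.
cx_1 = 4; cy_1 = 6; cz_1 = 14; cx_2 = 9; cy_2 = 4; cz_2 = 9; cx_3 = 3; cy_3 = 4; cz_3 = 3; cx_4 = 11; cy_4 = 7; cz_4 = 1; h_4 = 5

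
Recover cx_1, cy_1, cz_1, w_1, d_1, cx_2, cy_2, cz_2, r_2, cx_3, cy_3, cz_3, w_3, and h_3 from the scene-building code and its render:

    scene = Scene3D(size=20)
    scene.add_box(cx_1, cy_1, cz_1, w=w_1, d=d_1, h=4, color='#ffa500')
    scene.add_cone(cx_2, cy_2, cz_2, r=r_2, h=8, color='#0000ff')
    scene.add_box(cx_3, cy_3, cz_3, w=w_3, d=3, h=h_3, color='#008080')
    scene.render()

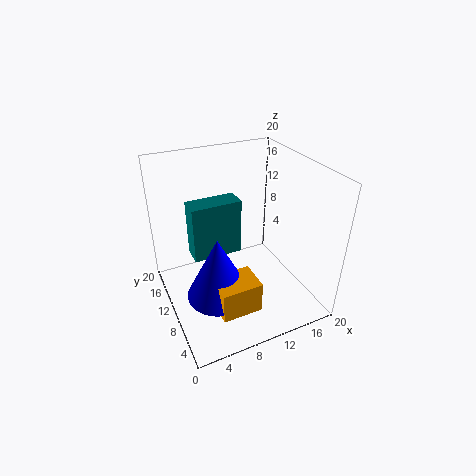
cx_1 = 4
cy_1 = 1
cz_1 = 5
w_1 = 5
d_1 = 4
cx_2 = 5
cy_2 = 5
cz_2 = 6
r_2 = 4
cx_3 = 4
cy_3 = 11
cz_3 = 7
w_3 = 7
h_3 = 8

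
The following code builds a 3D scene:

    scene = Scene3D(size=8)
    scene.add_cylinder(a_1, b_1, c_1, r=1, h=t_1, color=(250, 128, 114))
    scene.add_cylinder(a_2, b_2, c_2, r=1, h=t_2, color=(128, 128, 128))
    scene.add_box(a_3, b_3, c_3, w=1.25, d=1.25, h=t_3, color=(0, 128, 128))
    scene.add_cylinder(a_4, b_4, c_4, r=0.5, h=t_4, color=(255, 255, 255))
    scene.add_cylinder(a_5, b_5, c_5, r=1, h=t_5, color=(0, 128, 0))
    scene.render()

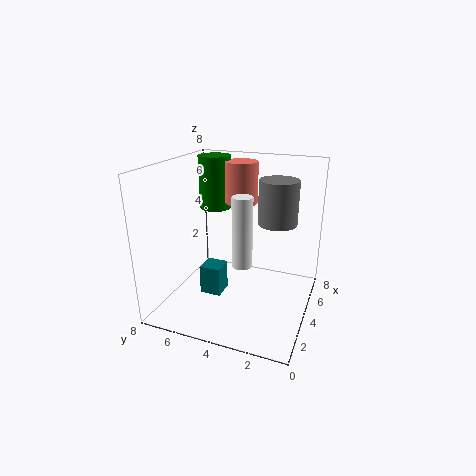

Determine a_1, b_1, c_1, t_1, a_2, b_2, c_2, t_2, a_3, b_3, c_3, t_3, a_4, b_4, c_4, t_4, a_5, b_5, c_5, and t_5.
a_1 = 6.5, b_1 = 4.75, c_1 = 5.25, t_1 = 2.5, a_2 = 3.75, b_2 = 1.75, c_2 = 5.25, t_2 = 2.25, a_3 = 3.5, b_3 = 5, c_3 = 0.25, t_3 = 1.75, a_4 = 2, b_4 = 3, c_4 = 3.5, t_4 = 3.5, a_5 = 6.5, b_5 = 6.5, c_5 = 4.75, t_5 = 3.25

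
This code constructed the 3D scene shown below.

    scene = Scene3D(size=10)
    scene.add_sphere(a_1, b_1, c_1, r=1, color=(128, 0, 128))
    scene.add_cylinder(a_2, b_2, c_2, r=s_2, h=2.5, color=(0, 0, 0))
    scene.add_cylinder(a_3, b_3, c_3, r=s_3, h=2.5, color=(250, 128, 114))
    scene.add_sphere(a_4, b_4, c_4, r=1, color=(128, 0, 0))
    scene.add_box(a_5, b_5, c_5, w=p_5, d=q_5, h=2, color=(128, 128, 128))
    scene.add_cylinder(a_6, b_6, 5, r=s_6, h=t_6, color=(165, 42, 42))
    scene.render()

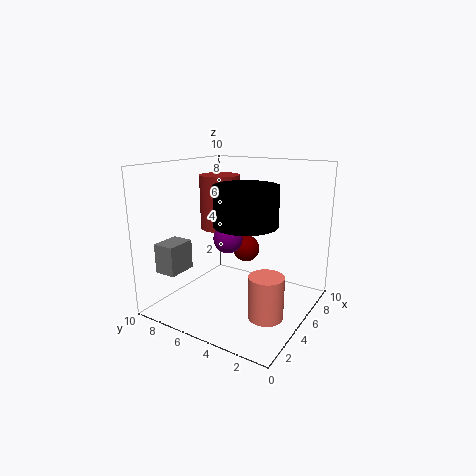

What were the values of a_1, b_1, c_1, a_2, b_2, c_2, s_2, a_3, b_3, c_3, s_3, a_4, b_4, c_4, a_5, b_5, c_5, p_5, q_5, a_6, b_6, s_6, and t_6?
a_1 = 4.5; b_1 = 5.5; c_1 = 5; a_2 = 3.5; b_2 = 3.5; c_2 = 6.5; s_2 = 2; a_3 = 1.5; b_3 = 1; c_3 = 2; s_3 = 1; a_4 = 7; b_4 = 5.5; c_4 = 3.5; a_5 = 1; b_5 = 7.5; c_5 = 3; p_5 = 2; q_5 = 1.5; a_6 = 6.5; b_6 = 7.5; s_6 = 1.5; t_6 = 4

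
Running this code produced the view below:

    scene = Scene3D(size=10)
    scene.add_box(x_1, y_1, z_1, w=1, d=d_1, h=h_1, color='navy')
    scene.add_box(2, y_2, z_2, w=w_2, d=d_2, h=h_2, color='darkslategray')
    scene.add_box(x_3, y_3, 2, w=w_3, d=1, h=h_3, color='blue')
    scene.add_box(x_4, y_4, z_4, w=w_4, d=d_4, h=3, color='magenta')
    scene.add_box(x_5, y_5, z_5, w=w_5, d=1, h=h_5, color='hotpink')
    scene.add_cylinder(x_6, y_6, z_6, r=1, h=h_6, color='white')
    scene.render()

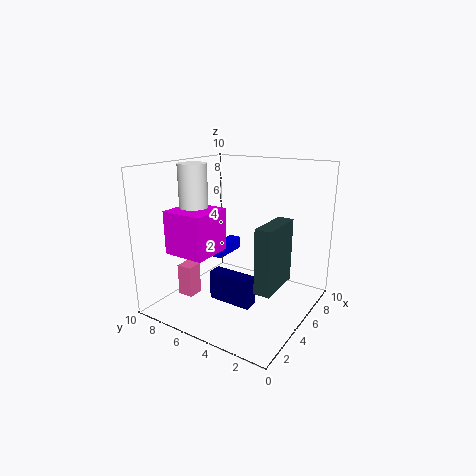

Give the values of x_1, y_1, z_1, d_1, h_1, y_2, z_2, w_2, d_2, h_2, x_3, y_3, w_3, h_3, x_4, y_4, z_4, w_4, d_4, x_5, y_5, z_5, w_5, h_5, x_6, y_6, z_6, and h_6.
x_1 = 3; y_1 = 3; z_1 = 1; d_1 = 3; h_1 = 2; y_2 = 1; z_2 = 3; w_2 = 3; d_2 = 1; h_2 = 4; x_3 = 7; y_3 = 8; w_3 = 3; h_3 = 1; x_4 = 2; y_4 = 6; z_4 = 4; w_4 = 3; d_4 = 3; x_5 = 1; y_5 = 6; z_5 = 2; w_5 = 1; h_5 = 2; x_6 = 4; y_6 = 8; z_6 = 7; h_6 = 3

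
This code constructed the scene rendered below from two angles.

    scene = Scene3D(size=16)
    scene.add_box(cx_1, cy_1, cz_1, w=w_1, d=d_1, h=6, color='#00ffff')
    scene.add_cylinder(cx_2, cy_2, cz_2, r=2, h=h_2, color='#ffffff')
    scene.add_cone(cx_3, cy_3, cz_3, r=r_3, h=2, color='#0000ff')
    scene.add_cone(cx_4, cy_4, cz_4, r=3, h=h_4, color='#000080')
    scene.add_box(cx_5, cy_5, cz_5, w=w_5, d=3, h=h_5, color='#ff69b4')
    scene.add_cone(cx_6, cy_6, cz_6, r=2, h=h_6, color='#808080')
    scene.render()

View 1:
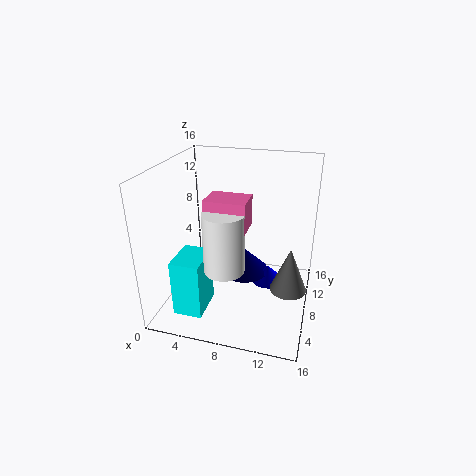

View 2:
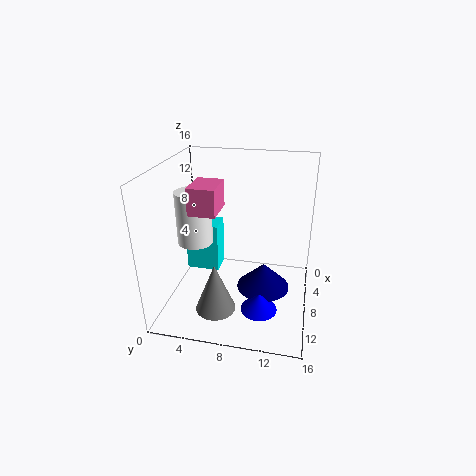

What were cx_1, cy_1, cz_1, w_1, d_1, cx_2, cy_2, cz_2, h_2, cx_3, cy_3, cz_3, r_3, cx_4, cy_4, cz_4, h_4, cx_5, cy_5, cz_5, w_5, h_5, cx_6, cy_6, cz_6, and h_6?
cx_1 = 3; cy_1 = 1; cz_1 = 2; w_1 = 3; d_1 = 4; cx_2 = 8; cy_2 = 3; cz_2 = 7; h_2 = 6; cx_3 = 11; cy_3 = 11; cz_3 = 1; r_3 = 2; cx_4 = 8; cy_4 = 11; cz_4 = 2; h_4 = 3; cx_5 = 6; cy_5 = 3; cz_5 = 11; w_5 = 4; h_5 = 3; cx_6 = 14; cy_6 = 7; cz_6 = 3; h_6 = 5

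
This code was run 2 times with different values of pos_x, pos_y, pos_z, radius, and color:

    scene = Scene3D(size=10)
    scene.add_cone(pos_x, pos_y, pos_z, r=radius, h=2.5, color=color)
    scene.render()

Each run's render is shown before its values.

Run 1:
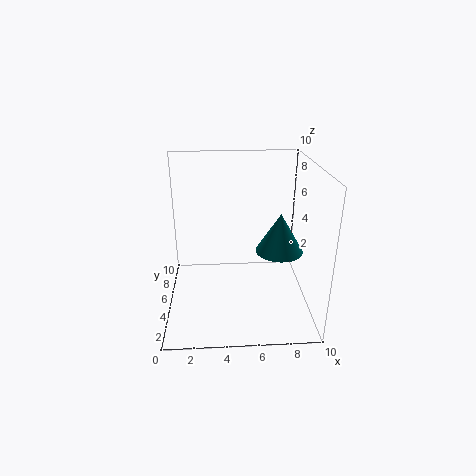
pos_x = 7.5, pos_y = 3, pos_z = 5, radius = 1.5, color = 'teal'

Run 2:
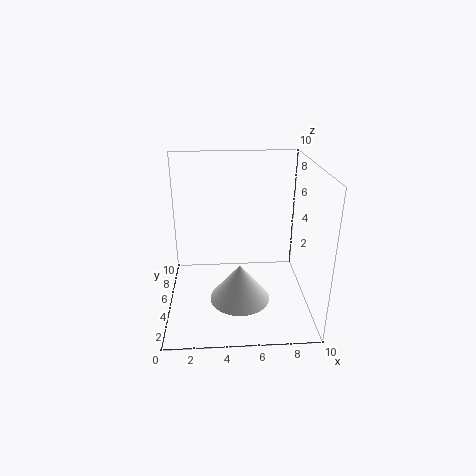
pos_x = 5, pos_y = 3, pos_z = 1.5, radius = 2, color = 'white'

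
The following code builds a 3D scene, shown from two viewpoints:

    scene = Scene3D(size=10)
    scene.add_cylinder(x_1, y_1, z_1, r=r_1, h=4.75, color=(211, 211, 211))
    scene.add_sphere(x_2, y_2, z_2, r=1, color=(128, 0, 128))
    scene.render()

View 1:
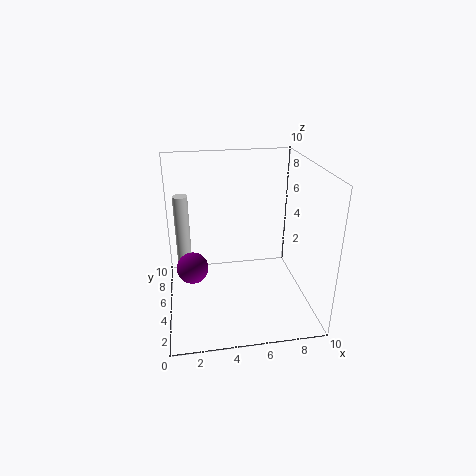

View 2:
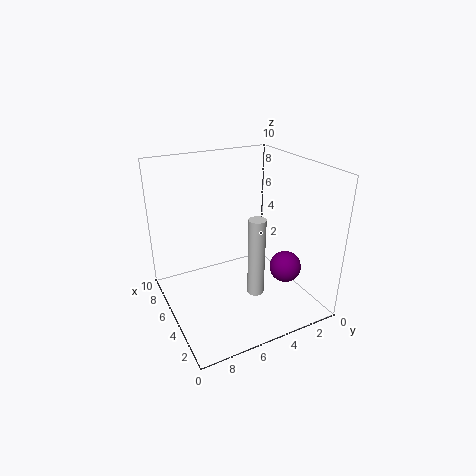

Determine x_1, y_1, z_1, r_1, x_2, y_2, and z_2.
x_1 = 1.25, y_1 = 5.75, z_1 = 3.25, r_1 = 0.5, x_2 = 1.75, y_2 = 3.25, z_2 = 4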